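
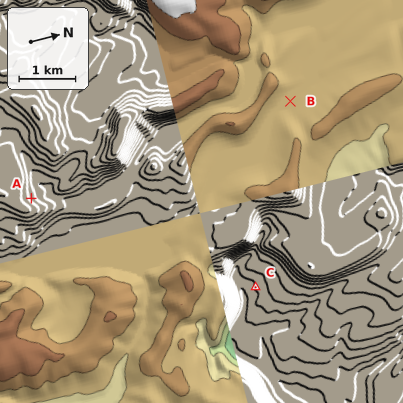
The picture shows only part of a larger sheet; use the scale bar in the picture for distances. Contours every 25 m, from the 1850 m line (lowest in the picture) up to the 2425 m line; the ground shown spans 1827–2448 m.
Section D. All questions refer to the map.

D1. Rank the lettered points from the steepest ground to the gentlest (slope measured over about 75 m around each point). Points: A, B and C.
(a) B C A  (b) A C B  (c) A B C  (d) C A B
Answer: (b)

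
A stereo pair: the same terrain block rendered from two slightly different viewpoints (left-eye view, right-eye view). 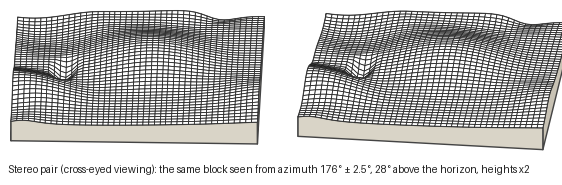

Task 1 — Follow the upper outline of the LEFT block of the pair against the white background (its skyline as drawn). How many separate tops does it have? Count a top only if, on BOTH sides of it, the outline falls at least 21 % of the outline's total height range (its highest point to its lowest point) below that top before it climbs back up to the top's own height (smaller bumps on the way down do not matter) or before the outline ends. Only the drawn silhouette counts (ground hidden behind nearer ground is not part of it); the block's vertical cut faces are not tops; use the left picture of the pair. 0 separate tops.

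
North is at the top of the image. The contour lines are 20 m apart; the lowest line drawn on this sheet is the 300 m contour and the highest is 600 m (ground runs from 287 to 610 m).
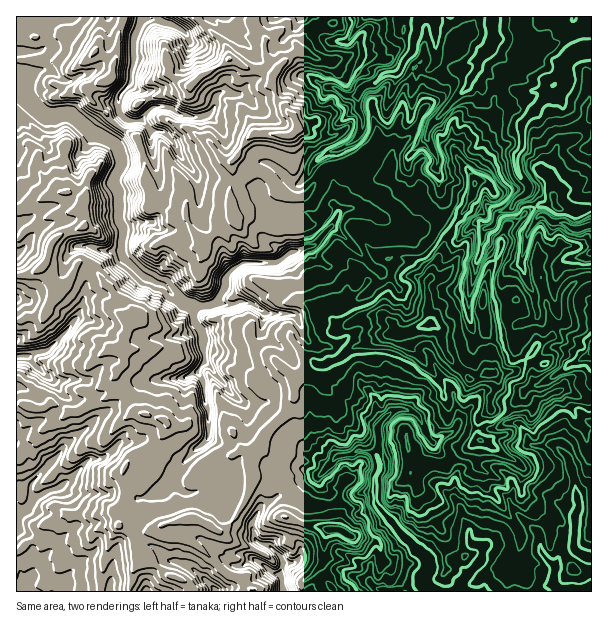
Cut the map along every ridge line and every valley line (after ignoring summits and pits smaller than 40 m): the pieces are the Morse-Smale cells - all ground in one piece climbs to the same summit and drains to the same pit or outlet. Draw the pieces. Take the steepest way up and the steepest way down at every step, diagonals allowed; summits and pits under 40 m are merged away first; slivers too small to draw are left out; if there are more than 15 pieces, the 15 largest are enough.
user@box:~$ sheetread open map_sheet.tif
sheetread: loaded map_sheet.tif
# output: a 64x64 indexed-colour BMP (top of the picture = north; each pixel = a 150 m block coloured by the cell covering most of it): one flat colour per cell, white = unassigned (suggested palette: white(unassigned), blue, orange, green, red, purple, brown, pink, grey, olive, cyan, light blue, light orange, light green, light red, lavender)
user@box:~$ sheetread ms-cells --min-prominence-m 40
<image width="64" height="64" href="data:image/bmp;base64,Qk12CAAAAAAAAHYAAAAoAAAAQAAAAEAAAAABAAQAAAAAAAAIAAATCwAAEwsAABAAAAAAAAAA////ALR3HwAOf/8ALKAsACgn1gC9Z5QAS1aMAMJ34wB/f38AIr28AM++FwDox64AeLv/AIrfmACWmP8A1bDFAKqqqqqqqqAAAAAAAAAAAAAADu7uERERERERERERERERqqqqqqqqoAAAAAAAAAAAAADu7uERERERERERERERERGqqqqqqqqgAAAAAAAAAAAAAO7u4REREREREREREREREaqqqqqqqqAAAAAAAAAAAAAA7u7uERERERERERERERERqqqqqqqqoAAAAAAAAAAAAADu7u7uERERERERERERERGqqqqqqqqgAAAAAAAAAAAAAO7u7u7hEREREREREREREaqqqqqqqqAAAAAAAAAAAAAA7u7u7uERERERERERERERqqqqqqqjMzMwAAMzAAAAAO7u7u7uERERERERERERERGqqqqqqqMzMzMzMzMAAADu7u7u7uEREREREREREREREaqqqqqqozMzMzMzMzAAAA7u7u7uERERERERERERERERqqqqqqqqMzMzMzMzMwAADu7u7u4RERERERERERERERGqqqu7u7t3dzMzMzMzAAAe7hEREREREREREREREREREbuqq7u7u3d3czMzMzMAAREeERERERERERERERERERERu7qru7u7d3d3MzMzMwARERERERERERERERERERERERG7u7u7u7t3d3dzMzMzABEREREREREREREREREREREREbu7u7u7u7t3d3czMzMxERERERERERERERERERERERERu7u7u7u7u7t3d3MzMzERERERERERERERERERERERERELu7u7u7u7u3d3czMzMxEREREREREREREREREREREREQC7u7u7u7u7t3dzMzMzMRERERERERERERERERERERERAAC7u7u7u7d3d3MzMzMzEREREREREREREREREREREREAAA3du7u3d3d3czMzMzMRERERERERERERER//8REREQAADd3du7d3d3dzMzMzMzERERERERERERERH///ERERAAAN3d3dd3d3d3MzMzMzMRERERERERESIhEf//////8AAN3d3dd3d3d3czMzMzMxERERERERERIiIR///////wAN3d3d13d3d3czMzMzMzMRERERERERIiIimZ//////AN3d3d3dd3d3d3MzMzMzMzMxERERERIiIiKZmf////8A3d3d3d13d3d3czMzMzMzMzMREREREiIiIpmZn////wAA3d3d3Xd3d3dzMzMzMzMzMzMREREiIiIiKZmZ////AAAN3d3dd3d3d3MzMzMzMzMzMzMxEiIiIiKZmZmf//8AAADd3d13d3d3MzMzMzMzMzMzMzMiIiIiIpmZmZn//wAAAA3d3dd3d3czMzMzMzMzMzMzMiIiIiIimZmZmZ//AAAADd3d13d3dzMzMzMzMzMzMzMyIiIiIiKZmZmZn/8AAAAA3d13d3dmZjMzMzMzMzMzMzIiIiIiIpmZmZmf/wAAgADd13d3dmZmYzMzMzMzMzMzMyIiIiIimZmZmZ//AACIAN13d3ZmZmZjMzMzMzMzMzMzMiIiIiKZmZmZmf8ACIgA13d3ZmZmZmYzMzMzMzMzMzMzMyIiIpmZmZmZmQAIiIB3d3ZmZmZmZmMzMzMzMzMzMzMzMiIiKZmZmZmZAACIiId3ZmZmZmZmZmZmMzMzMzMzMzMyIiIimZmZmZkAAIiIiIhmZmZmZmZmZmZmYzMzMzMzMzMiIiKZmZmZmQAACIiIiGZmZmZEZmZmZmZmMzMzMzMzMyIiIpmZmZmZAAAACIiIZmZmZERGZmZmZmZjMzMzMzMzIiIiKZmZmZkAAAAAiIiIhmZkRERmZmZmZmMzMzMzMzIiIiIimZmZmYAAAAiIiIiIZERERGZmZmZmZjMzMzMzIiIiIiIpmZIpiIAACIiIiIBEREREZmZmZmZjMzMzMyIiIiIiIiIiIiKIiIiIiIiIgERERERmZmZVVmMzMzMyIiIiIiIiIiIiIoiIiIiIiIgARERERGZmZVVWYzMzMyIiIiIiIiIiIiIiiIiIiIiIiABEREREZmZVVVVmMzMyIiIiIiIiIiIiIiKIiIiIiIiIBERERERVVVVVVVYzMzMiIiIiIiIiIiIiIoiIiIiIiIgEREREREVVVVVVVSIzMyIiIiIiIiIiIiIiiIiIiIiIiARERERERVVVVVVVUiMyIiIiIiIiIiIiIiKIiIiIiMiABEREREREVVVVVVVVIiIiIiIiIiIiIiIiIoiIiIjMzAAEREREREREREVVVVUiIiIiIiIiIiIiIiIiiIiIjMwAAERERERERERERVVVVSIiIiIiIiIiIiIiIiKIjMzMzAAABERERERERERVVVVVIiIiIiIiIiIiIiIiIojMzMzAAAAERERERERERVVVVVUiIiIiIiIiIiIiIiIijMzMzAAAAERERERERERFVVVVVSIiIiIiIiIiIiIiIiLMzMzMwAAEREREREREREVVVVVVUiIiIiIiIiIiIiIiIszMzMzMwAREREREREREVVVVVVVVUiIiIiIiIiIiIiIizMzMzMzABERERERERVVVVVVVVVVSIiIiIiIiIiIiIiLMzMzMzMAERERERERVVQBVVVVVVVIiIiIiIiIiIiIiIgAMzMzMwARERERERVVVAAVVVVVVVSIiIiIiIiIiIiIiAADMzMzABERERERFVVUAAFVVVVVVIiIiIiIiIiIiIiIADMzMzMwARERERVVVUAAABVVVVVUiIiIiIiIiIiIiIgAMzMzMzABERERVVVUAAAAABVVVVSIiIiIiIiIiIiIi"/>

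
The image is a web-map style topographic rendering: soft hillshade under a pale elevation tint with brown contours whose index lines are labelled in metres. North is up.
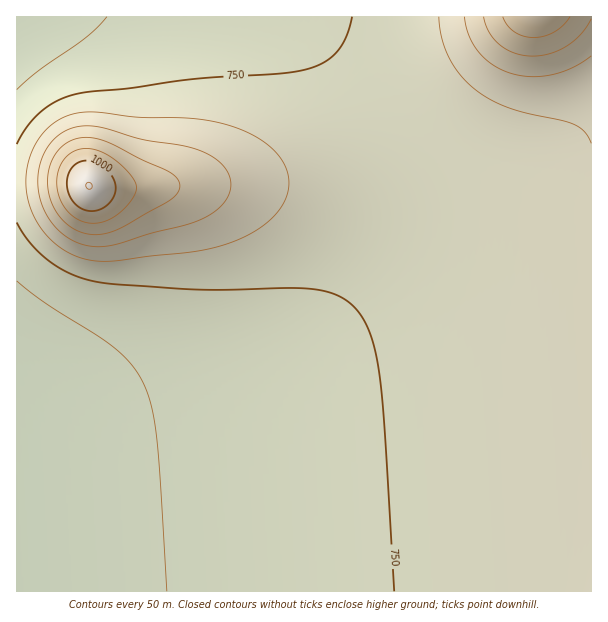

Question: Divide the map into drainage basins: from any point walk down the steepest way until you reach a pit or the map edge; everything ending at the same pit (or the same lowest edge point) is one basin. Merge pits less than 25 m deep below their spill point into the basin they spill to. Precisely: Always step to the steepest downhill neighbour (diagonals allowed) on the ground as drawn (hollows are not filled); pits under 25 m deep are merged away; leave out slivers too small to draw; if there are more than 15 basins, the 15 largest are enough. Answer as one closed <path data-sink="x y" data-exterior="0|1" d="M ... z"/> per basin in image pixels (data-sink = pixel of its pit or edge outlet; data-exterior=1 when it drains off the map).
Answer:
<path data-sink="17 591" data-exterior="1" d="M591 16l-55 1 8 64 0 33-3 12-6 11-11 11-20 10-18 6-30 6-42 5-175 9-134 4-15-1-12-5-62 1 1 409 575-1z"/><path data-sink="17 17" data-exterior="1" d="M536 16l-519 0-1 166 62 0 12 5 30 1 275-12 61-6 30-6 18-6 20-10 11-11 6-11 3-12 0-33z"/>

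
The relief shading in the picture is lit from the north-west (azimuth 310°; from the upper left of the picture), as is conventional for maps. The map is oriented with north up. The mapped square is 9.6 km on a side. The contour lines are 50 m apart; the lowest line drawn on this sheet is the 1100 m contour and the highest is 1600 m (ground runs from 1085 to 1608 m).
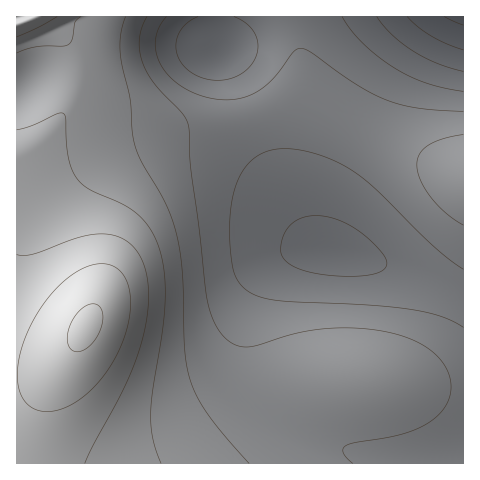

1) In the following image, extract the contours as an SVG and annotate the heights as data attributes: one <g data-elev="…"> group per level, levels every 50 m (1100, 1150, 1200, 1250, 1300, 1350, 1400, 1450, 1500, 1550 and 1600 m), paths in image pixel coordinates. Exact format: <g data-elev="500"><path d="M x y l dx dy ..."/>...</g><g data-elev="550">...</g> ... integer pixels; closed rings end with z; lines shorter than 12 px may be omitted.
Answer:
<g data-elev="1100"><path d="M463 25l-19-8"/></g><g data-elev="1150"><path d="M463 50l-17-7-15-7-13-9-11-10"/></g><g data-elev="1200"><path d="M463 71l-26-8-24-12-21-16-15-18"/></g><g data-elev="1250"><path d="M333 276l-32-6-10-5-8-7-2-7 1-12 5-10 7-7 10-5 11-1 13 1 13 4 14 7 13 10 13 13 5 9 1 5-2 4-9 4-19 3z"/><path d="M463 91l-37-8-31-15-17-12-15-13-12-12-9-14"/><path d="M234 17l11 6 9 9 4 10-1 11-5 10-9 10-12 5-14 2-13-2-12-5-10-9-5-10-1-12 4-10 8-10 10-5"/></g><g data-elev="1300"><path d="M463 327l-21-10-28-7-44-5-91-4-17-4-13-5-8-7-5-8-3-8-2-14-1-40 2-17 5-15 5-11 7-10 9-7 11-4 11-2 14 0 32 8 21 10 18 13 67 65 31 24"/><path d="M463 111l-45-3-32-8-26-14-48-33-11-5-4 1-4 3-23 30-18 12-10 4-13 2-13-1-14-3-14-6-13-8-9-10-7-11-3-12 0-11 3-11 7-10"/></g><g data-elev="1350"><path d="M353 463l-10-10 0-4 3-3 9-3 34-6 20-5 17-8 13-10 8-10 3-11 1-11-4-12-10-14-15-12-19-8-25-6-30-2-30 1-24 5-36 11-12 2-12-3-12-9-9-17-7-23-15-128-3-42-6-12-29-31-10-18-3-12-1-12 3-12 5-11"/><path d="M463 134l-21 5-14 6-9 9-2 11 3 15 11 17 15 16 17 12"/></g><g data-elev="1400"><path d="M249 463l-26-29-16-21-11-18-7-18-5-30-2-78-5-33-10-29-26-47-8-22-3-39-8-33-2-16 1-17 5-16"/></g><g data-elev="1450"><path d="M161 463l-8-22-2-22 1-23 10-63 3-33-1-33-8-26-9-16-13-13-14-9-31-14-12-10-5-10-4-11-2-40-3-5-6 1-24 11-16 5"/><path d="M17 53l19-6 26-1 6-1 4-6 3-17 6-5"/></g><g data-elev="1500"><path d="M85 463l40-77 15-39 6-24 2-21 0-19-4-17-6-13-8-10-11-6-13-3-11 0-14 3-49 17-8 2-7-1"/><path d="M17 37l22-10 18-10"/></g><g data-elev="1550"><path d="M40 411l9 1 11-2 21-11 20-19 16-25 10-28 4-27-2-12-3-9-6-8-7-5-9-2-10 1-11 3-12 7-11 10-11 12-18 28-11 30-2 14 0 13 2 10 5 9 7 7z"/></g><g data-elev="1600"><path d="M75 351l6 0 7-4 6-6 5-8 3-10 1-8-2-7-4-3-6-1-7 3-7 6-6 9-3 10-1 9 3 7z"/></g>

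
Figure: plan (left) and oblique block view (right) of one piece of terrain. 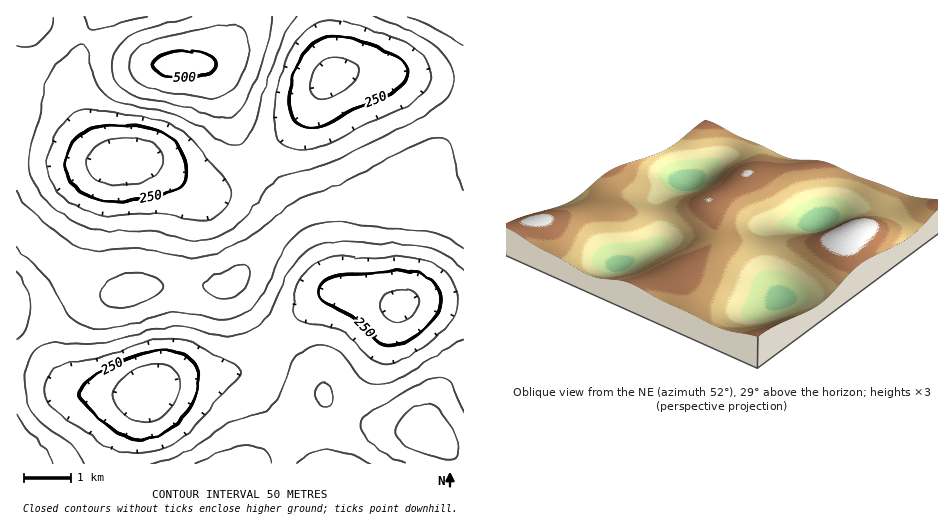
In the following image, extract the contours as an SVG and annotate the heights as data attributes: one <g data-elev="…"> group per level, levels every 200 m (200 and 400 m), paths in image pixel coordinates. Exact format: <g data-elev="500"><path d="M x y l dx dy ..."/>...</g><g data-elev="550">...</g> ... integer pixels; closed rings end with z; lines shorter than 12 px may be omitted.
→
<g data-elev="200"><path d="M137 422l-12-6-10-11-2-10 3-10 11-11 17-8 15-2 12 4 5 6 3 9-1 10-5 12-7 8-9 7-10 2z"/><path d="M393 321l-7-4-5-6-1-7 2-6 6-5 9-3 9-1 7 3 4 3 2 5-1 6-2 5-11 9-6 2z"/><path d="M112 186l-15-5-5-5-4-5-1-6 1-7 3-7 6-5 15-7 19-1 17 3 11 9 4 7 0 7-2 5-6 6-8 5-11 4-12 2z"/><path d="M319 98l-7-4-2-10 3-11 7-10 9-4 10-1 10 3 8 6 2 3 0 5-8 9-18 12-8 3z"/></g><g data-elev="400"><path d="M53 463l-6-11-21-22-9-15"/><path d="M271 463l-2-8-4-5-7-3-10-2-19 3-34 15"/><path d="M463 412l-12-29-5-4-7-2-8 2-12 5-55 33-3 4 0 5 2 7 5 7 15 13 22 10"/><path d="M322 406l7 1 4-7-3-11-3-5-4-2-4 2-3 8 1 8z"/><path d="M17 248l16 15 13 14 7 10 11 21 6 9 15 9 18 3 17-2 37-11 15-3 15 0 35 6 10-1 10-3 10-7 9-11 20-43 10-14 14-12 16-6 20-1 39 7 47 4 19 5 17 11"/><path d="M463 189l-5-14-8-31-3-4-5-2-11 1-31 13-57 31-46 18-37 29-26 15-24 10-18 3-13-1-35-8-45 2-17-3-15-8-29-23-13-13-8-13"/><path d="M17 45l11 2 12-6 10-12 3-12"/><path d="M192 17l-47 12-19 10-7 7-5 9-2 11 1 10 8 12 13 7 47 11 32 10 10 2 7-1 7-4 6-7 6-11 16-45 5-19 1-14"/><path d="M408 17l26 11 29 17"/></g>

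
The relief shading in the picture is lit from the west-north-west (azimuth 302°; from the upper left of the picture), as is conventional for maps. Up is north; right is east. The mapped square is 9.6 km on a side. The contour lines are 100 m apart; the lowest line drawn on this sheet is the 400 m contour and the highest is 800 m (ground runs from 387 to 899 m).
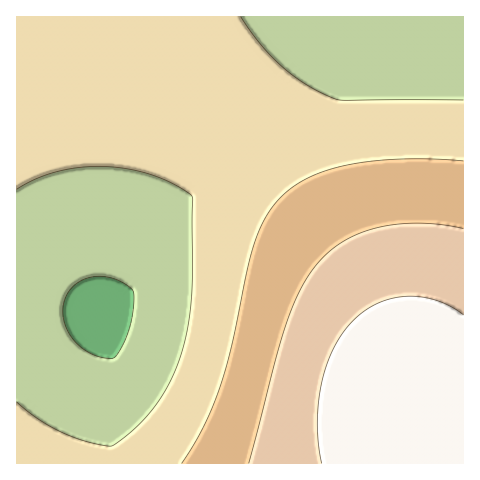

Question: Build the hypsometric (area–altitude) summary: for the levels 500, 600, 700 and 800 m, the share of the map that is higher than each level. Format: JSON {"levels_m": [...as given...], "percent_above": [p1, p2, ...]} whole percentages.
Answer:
{"levels_m": [500, 600, 700, 800], "percent_above": [71, 34, 21, 11]}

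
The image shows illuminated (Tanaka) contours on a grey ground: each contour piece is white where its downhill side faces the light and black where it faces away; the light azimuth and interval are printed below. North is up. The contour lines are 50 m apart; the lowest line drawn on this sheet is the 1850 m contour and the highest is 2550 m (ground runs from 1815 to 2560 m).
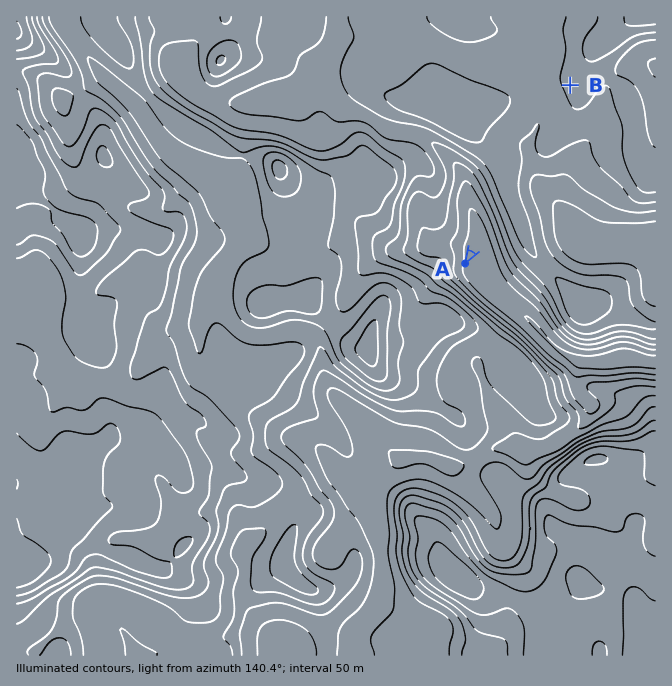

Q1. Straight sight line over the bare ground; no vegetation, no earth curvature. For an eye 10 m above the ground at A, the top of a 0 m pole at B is out of sight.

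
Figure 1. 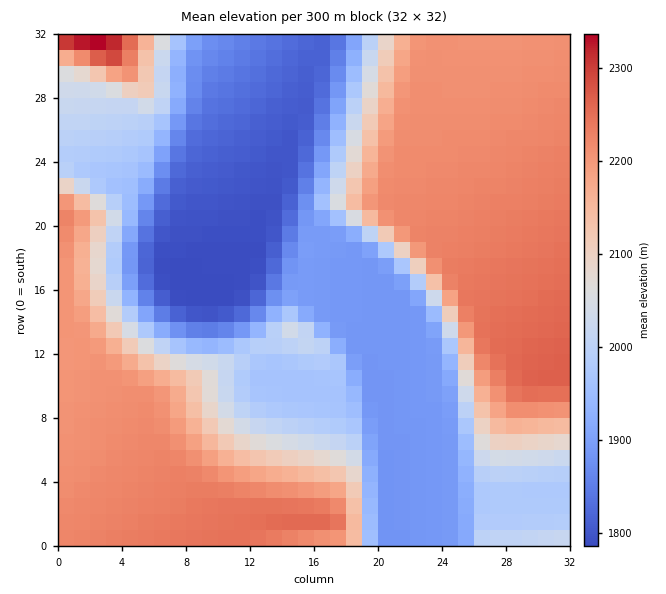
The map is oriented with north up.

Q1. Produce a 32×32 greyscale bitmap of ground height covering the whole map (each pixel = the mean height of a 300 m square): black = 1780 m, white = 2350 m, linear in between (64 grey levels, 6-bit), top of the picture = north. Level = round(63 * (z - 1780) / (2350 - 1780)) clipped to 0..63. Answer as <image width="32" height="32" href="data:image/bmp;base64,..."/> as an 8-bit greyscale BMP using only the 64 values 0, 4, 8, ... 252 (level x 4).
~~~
<image width="32" height="32" href="data:image/bmp;base64,Qk02CAAAAAAAADYEAAAoAAAAIAAAACAAAAABAAgAAAAAAAAEAAATCwAAEwsAAAABAAAAAAAAAAAAAAEBAQACAgIAAwMDAAQEBAAFBQUABgYGAAcHBwAICAgACQkJAAoKCgALCwsADAwMAA0NDQAODg4ADw8PABAQEAAREREAEhISABMTEwAUFBQAFRUVABYWFgAXFxcAGBgYABkZGQAaGhoAGxsbABwcHAAdHR0AHh4eAB8fHwAgICAAISEhACIiIgAjIyMAJCQkACUlJQAmJiYAJycnACgoKAApKSkAKioqACsrKwAsLCwALS0tAC4uLgAvLy8AMDAwADExMQAyMjIAMzMzADQ0NAA1NTUANjY2ADc3NwA4ODgAOTk5ADo6OgA7OzsAPDw8AD09PQA+Pj4APz8/AEBAQABBQUEAQkJCAENDQwBEREQARUVFAEZGRgBHR0cASEhIAElJSQBKSkoAS0tLAExMTABNTU0ATk5OAE9PTwBQUFAAUVFRAFJSUgBTU1MAVFRUAFVVVQBWVlYAV1dXAFhYWABZWVkAWlpaAFtbWwBcXFwAXV1dAF5eXgBfX18AYGBgAGFhYQBiYmIAY2NjAGRkZABlZWUAZmZmAGdnZwBoaGgAaWlpAGpqagBra2sAbGxsAG1tbQBubm4Ab29vAHBwcABxcXEAcnJyAHNzcwB0dHQAdXV1AHZ2dgB3d3cAeHh4AHl5eQB6enoAe3t7AHx8fAB9fX0Afn5+AH9/fwCAgIAAgYGBAIKCggCDg4MAhISEAIWFhQCGhoYAh4eHAIiIiACJiYkAioqKAIuLiwCMjIwAjY2NAI6OjgCPj48AkJCQAJGRkQCSkpIAk5OTAJSUlACVlZUAlpaWAJeXlwCYmJgAmZmZAJqamgCbm5sAnJycAJ2dnQCenp4An5+fAKCgoAChoaEAoqKiAKOjowCkpKQApaWlAKampgCnp6cAqKioAKmpqQCqqqoAq6urAKysrACtra0Arq6uAK+vrwCwsLAAsbGxALKysgCzs7MAtLS0ALW1tQC2trYAt7e3ALi4uAC5ubkAurq6ALu7uwC8vLwAvb29AL6+vgC/v78AwMDAAMHBwQDCwsIAw8PDAMTExADFxcUAxsbGAMfHxwDIyMgAycnJAMrKygDLy8sAzMzMAM3NzQDOzs4Az8/PANDQ0ADR0dEA0tLSANPT0wDU1NQA1dXVANbW1gDX19cA2NjYANnZ2QDa2toA29vbANzc3ADd3d0A3t7eAN/f3wDg4OAA4eHhAOLi4gDj4+MA5OTkAOXl5QDm5uYA5+fnAOjo6ADp6ekA6urqAOvr6wDs7OwA7e3tAO7u7gDv7+8A8PDwAPHx8QDy8vIA8/PzAPT09AD19fUA9vb2APf39wD4+PgA+fn5APr6+gD7+/sA/Pz8AP39/QD+/v4A////AMTEyMjIyMzMzNDQ0MzIxMDAvKBMLCwwMDA8ZGRkZGhoxMTEyMjIyMzMzMzQ0NDU1NTMpEwsLDAwMDxYWFhcXFzAxMTEyMjIyMzMzMzMzMzMyMScSCwsMDAwPFhYWFhYWMDAxMTEyMjIyMjIxMTAwLy4sJRELCwwMDBAWFhYWFhYwMDAxMTEyMjIwLy0sKyopKCYhEAsLDAwMEBgYGBgXFzAwMDAxMTExMC0qKCYlJCIhIB0PCwwMDAwRGx0dHBwbLzAwMDAxMTAtKSUiIB8dHBsaGA4LDAwMDBMfIyMjIiEvMDAwMDAwLiolIR0aGRgYFxYVDQsMDAwMFSMpKiopKS8vMDAwMC8sKCIdGRcWFRUVFRMMCwwMDA0YJywwMC8vLy8vMDAwLysmIBsXFRQUFBQUEgsLDAwMDRwqLzM0NDQvLy8vLy0rKSUgGhYUFBQUFBUQCwwMDAwPIC4yNTY2Ni8vLy4rJyMfHRwbGBUVFRYWFQ0MDAwMDBEkMTQ1NTY2Ly8uKyUfGRQSERMVFxgZGhkQDAwMDAwMFSkzNDU1NTYvLyslHhYPCwgICQwRGBwaEQwMDAwMDA4cLjQ0NDU1NS8tKCAXDggEAgIDBQkQFQ8MDAwMDAwMEiQyNDQ0NDU1LywlGxEIAwEBAQEBBAsNDAwMDAwMDA4cLTMzMzQ0NDUvKyIYDQUBAQEBAQECBwwMDAwMDAwNFycxMzMzMzQ0NC8qIRYMBAEBAQEBAQEFCwwMDAwMDRUkMDIyMzMzMzQ0LysiFwwEAQEBAQEBAQMKDQwMDA4WIy4yMjIyMzMzMzQwLCQZDgYCAQEBAQEBAgcMDA0QGSUuMTEyMjIyMjMzMzEuJx0SCQMCAgICAQECBQwOFB4pLzExMTEyMjIyMjMzLygfFxMMBQMCAgICAgEEChQeKC8xMTExMTExMjIyMjMiGxYUEw8HAwMDAgICAgMIERwmLTAxMTExMTExMjIyMhgWFRUUEgoFAwMDAwICAgYOGSMsMDAwMTExMTExMTIyFxcWFhUVDgcEBAMDAwICBQwWISovMDAwMDExMTExMTIYGBgXFxYRCQUFBAQDAwIEChMeJy4wMDAwMDAxMTExMRkZGRgYFxUMBwUFBAQDAwMIEBslLTAwMDAwMDAwMTExGxsaGhodGQ8JBgYFBAQDAwYOGCMrLzAwMDAwMDAwMTEcHBweJCUbEQoHBgYFBAQDBQwVICkvMDAwMDAwMDAwMB8hJi0vJhoQCggHBwYFBAMEChMdJy4wMDAwMDAwMDAwKzA2ODInGxELCQgHBgYFBAQIEBslLC8wLy8vLy8wMDA6PD47NCoeFA0KCQgHBgUEBAcOGCIrLy8vLy8vLy8vMA="/>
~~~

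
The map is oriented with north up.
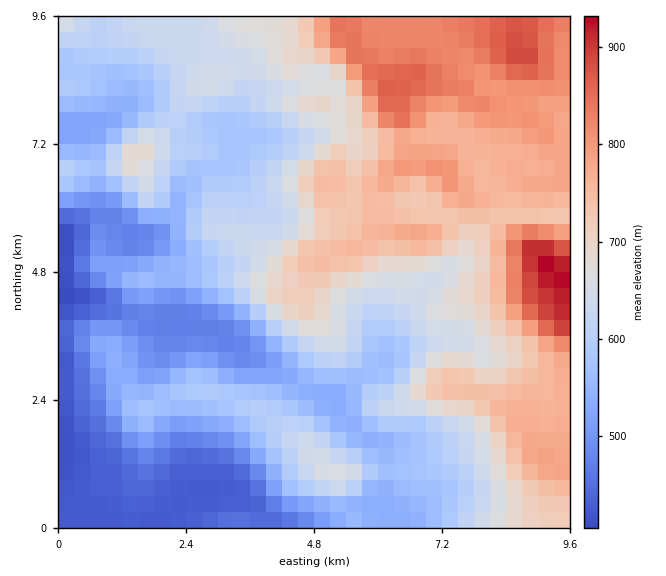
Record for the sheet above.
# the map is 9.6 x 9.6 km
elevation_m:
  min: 400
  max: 940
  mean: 640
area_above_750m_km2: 20.4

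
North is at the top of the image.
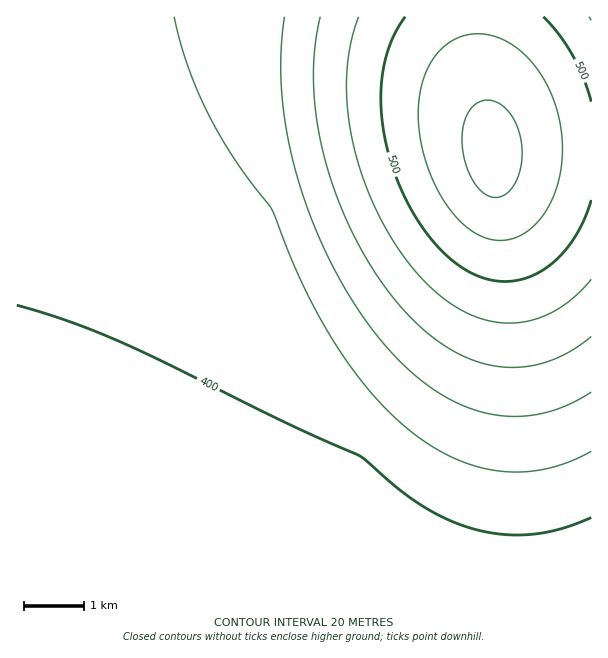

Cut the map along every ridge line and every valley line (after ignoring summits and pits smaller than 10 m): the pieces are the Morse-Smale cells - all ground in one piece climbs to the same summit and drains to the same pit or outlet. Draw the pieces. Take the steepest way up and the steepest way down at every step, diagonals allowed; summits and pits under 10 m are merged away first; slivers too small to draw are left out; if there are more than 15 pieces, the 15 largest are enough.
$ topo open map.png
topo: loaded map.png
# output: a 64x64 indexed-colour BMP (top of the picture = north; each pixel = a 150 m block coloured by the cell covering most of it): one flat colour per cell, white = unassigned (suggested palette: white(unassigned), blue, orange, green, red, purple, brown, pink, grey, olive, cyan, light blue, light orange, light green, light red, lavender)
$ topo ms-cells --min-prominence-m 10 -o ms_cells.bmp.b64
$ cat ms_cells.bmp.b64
<image width="64" height="64" href="data:image/bmp;base64,Qk12CAAAAAAAAHYAAAAoAAAAQAAAAEAAAAABAAQAAAAAAAAIAAATCwAAEwsAABAAAAAAAAAA////ALR3HwAOf/8ALKAsACgn1gC9Z5QAS1aMAMJ34wB/f38AIr28AM++FwDox64AeLv/AIrfmACWmP8A1bDFABERERERERERERERERERERERERERERERERERERERERERERERERERERERERERERERERERERERERERERERERERERERERERERERERERERERERERERERERERERERERERERERERERERERERERERERERERERERERERERERERERERERERERERERERERERERERERERERERERERERERERERERERERERERERERERERERERERERERERERERERERERERERERERERERERERERERERERERERERERERERERERERERERERERERERERERERERERERERERERERERERERERERERERERERERERERERERERERERERERERERERERERERERERERERERERERERERERERERERERERERERERERERERERERERERERERERERERERERERERERERERERERERERERERERERERERERERERERERERERERERERERERERERERERERERERERERERERERERERERERERERERERERERERERERERERERERERERERERERERERERERERERERERERERERERERERERERERERERERERERERERERERERERERERERERERERERERERERERERERERERERERERERERERERERERERERERERERERERERERERERERERERERERERERERERERERERERERERERERERERERERERERERERERERERERERERERERERERERERERERERERERERERERERERERERERERERERERERERERERERERERERERERERERERERERERERERERERERERERERERERERERERERERERERERERERERERERERERERERERERERERERERERERERERERERERERERERERERERERERERERERERERERERERERERERERERERERERERERERERERERERERERERERERERERERERERERERERERERERERERERERERERERERERERERERERERERERERERERERERERERERERERERERERERERERERERERERERERERERERERERERERERERERERERERERERERERERERERERERERERERERERERERERERERERERERERERERERERERERERERERERERERERERERERERERERERERERERERERERERERERERERERERERERERERERERERERERERERERERERERERERERERERERERERERERERERERERERERERERERERERERERERERERERERERERERERERERERERERERERERERERERERERERERERERERERERERERERERERERERERERERERERERERERERERERERERERERERERERERERERERERERERERERERERERERERERERERERERERERERERERERERERERERERERERERERERERERERERERERERERERERERERERERERERERERERERERERERERERERERERERERERERERERERERERERERERERERERERERERERERERERERERERERERERERERERERERERERERERERERERERERERERERERERERERERERERERERERERERERERERERERERERERERERERERERERERERERERERERERERERERERERERERERERERERERERERERERERERERERERERERERERERERERERERERERERERERERERERERERERERERERERERERERERERERERERERERERERERERERERERERERERERERERERERERERERERERERERERERERERERERERERERERERERERERERERERERERERERERERERERERERERERERERERERERERERERERERERERERERERERERERERERERERERERERERERERERERERERERERERERERERERERERERERERERERERERERERERERERERERERERERERERERERERERERERERERERERERERERERERERERERERERERERERERERERERERERERERERERERERERERERERERERERERERERERERERERERERERERERERERERERERESIiIiIiIRERERERERERERERERERERERERERERERERERIiIiIiIhEREREREREREREREREREREREREREREREREREiIiIiIiEREREREREREREREREREREREREREREREREREiIiIiIiIRERERERERERERERERERERERERERERERERESIiIiIiIhERERERERERERERERERERERERERERERERERIiIiIiIiEREREREREREREREREREREREREREREREREREiIiIiIiIRERERERERERERERERERERERERERERERERESIiIiIiIhERERERERERERERERERERERERERERERERERIiIiIiIiERERERERERERERERERERERERERERERERERIiIiIiIiIREREREREREREREREREREREREREREREREREiIiIiIiIhERERERERERERERERERERERERERERERERESIiIiIiIiERERERERERERERERERERERERERERERERERIiIiIiIiIREREREREREREREREREREREREREREREREREiIiIiIiIhERERERERERERERERERERERERERERERERESIiIiIiIi"/>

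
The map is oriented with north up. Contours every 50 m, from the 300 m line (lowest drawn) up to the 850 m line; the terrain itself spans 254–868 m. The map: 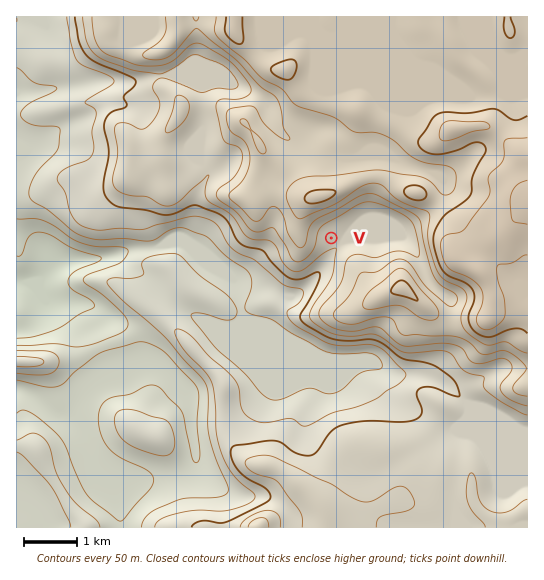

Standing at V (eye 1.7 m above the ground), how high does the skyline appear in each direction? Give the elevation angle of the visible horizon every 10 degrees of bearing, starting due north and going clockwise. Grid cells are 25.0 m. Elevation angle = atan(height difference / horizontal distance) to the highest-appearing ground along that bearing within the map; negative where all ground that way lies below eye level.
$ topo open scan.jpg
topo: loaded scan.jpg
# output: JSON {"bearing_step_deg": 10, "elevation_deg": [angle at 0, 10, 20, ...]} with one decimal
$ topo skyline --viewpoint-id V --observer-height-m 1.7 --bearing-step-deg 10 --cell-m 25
{"bearing_step_deg": 10, "elevation_deg": [13.7, 11.9, 9.4, 6.9, 5.8, 5.8, 6.7, 5.0, 5.1, 6.4, 6.7, 4.6, 6.7, 7.1, 6.7, 6.1, 5.0, 4.2, 3.2, 1.2, -0.1, -0.8, -0.2, 2.9, 6.0, 8.3, 9.8, 10.5, 10.9, 11.0, 11.4, 12.1, 13.1, 14.1, 14.6, 14.5]}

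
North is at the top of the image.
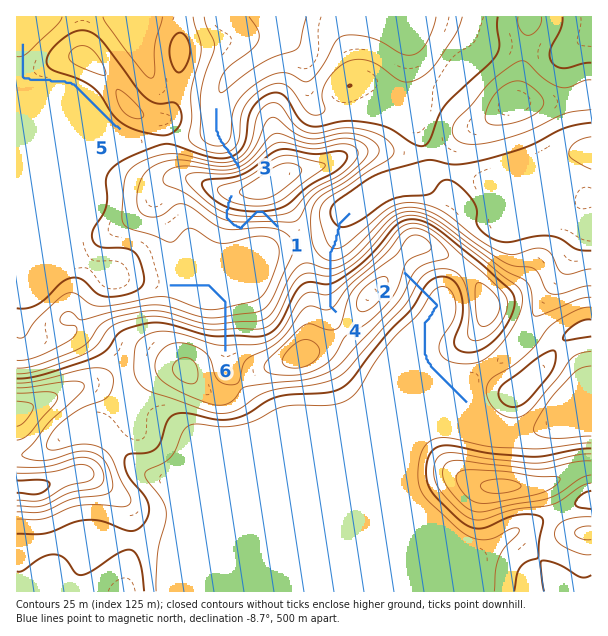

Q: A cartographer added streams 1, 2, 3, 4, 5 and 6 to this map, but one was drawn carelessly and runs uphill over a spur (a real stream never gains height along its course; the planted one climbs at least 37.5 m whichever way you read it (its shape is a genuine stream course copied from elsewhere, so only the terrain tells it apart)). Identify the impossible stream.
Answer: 1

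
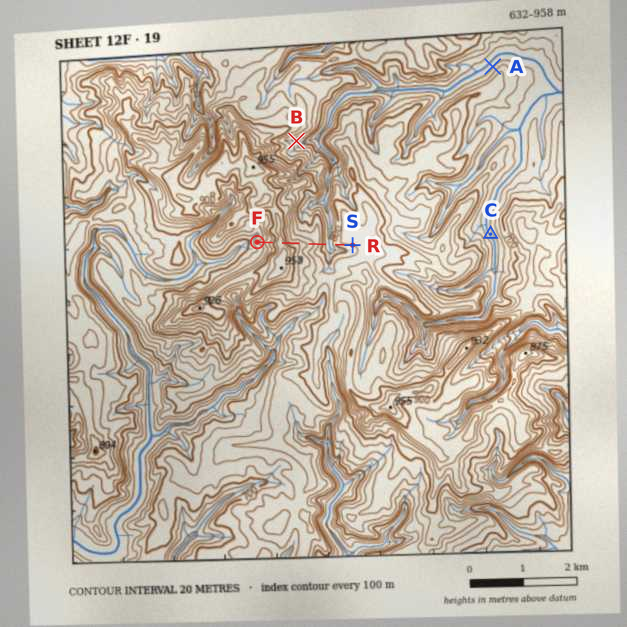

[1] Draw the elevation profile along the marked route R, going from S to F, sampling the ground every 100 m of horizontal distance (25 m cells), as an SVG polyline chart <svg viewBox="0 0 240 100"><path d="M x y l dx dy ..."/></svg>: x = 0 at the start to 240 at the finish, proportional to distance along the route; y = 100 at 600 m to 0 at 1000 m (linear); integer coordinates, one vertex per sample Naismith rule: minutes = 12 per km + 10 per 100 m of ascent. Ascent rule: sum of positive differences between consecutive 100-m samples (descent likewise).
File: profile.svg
<svg viewBox="0 0 240 100"><path d="M0 45l13 1 13 0 13 3 13 8 14 0 13-9 13-6 13-4 13-4 13-2 13-2 13 0 13-8 13-5 14 7 13 6 13 5 13 5 4 1"/></svg>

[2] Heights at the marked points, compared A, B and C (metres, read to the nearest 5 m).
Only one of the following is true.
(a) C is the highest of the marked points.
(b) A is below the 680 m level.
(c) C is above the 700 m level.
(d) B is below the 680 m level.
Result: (b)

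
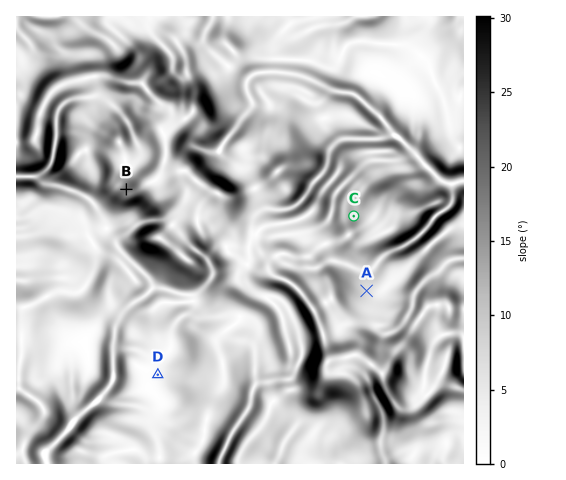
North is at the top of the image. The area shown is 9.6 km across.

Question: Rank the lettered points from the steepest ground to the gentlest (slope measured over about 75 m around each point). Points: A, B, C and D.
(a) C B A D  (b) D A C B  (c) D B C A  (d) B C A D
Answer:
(d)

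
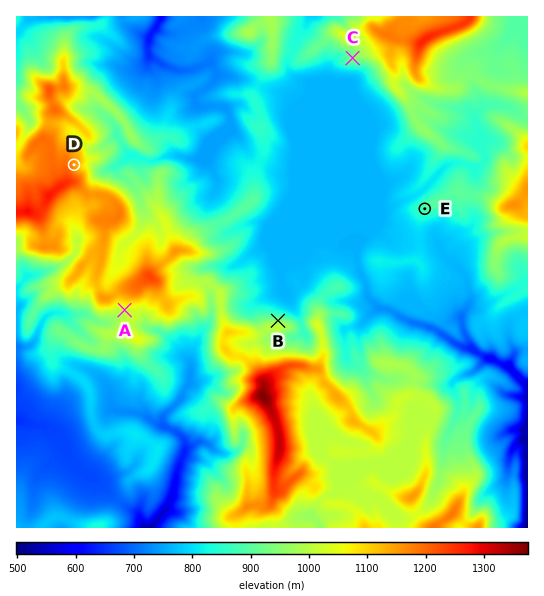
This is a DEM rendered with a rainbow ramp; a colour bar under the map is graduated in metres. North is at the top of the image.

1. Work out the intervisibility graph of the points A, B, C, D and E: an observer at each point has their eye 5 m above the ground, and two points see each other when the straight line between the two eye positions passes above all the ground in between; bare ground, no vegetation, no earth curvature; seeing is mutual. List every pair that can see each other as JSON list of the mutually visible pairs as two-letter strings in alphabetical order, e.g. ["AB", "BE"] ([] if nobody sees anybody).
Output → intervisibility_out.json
["BC", "BE", "CD", "CE", "DE"]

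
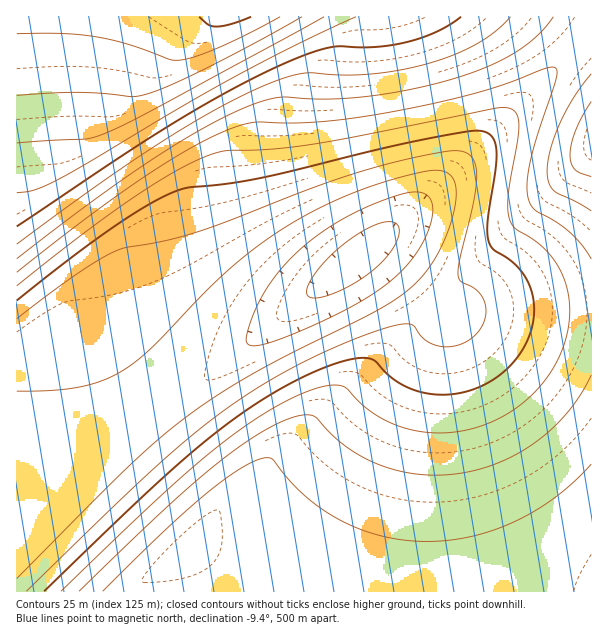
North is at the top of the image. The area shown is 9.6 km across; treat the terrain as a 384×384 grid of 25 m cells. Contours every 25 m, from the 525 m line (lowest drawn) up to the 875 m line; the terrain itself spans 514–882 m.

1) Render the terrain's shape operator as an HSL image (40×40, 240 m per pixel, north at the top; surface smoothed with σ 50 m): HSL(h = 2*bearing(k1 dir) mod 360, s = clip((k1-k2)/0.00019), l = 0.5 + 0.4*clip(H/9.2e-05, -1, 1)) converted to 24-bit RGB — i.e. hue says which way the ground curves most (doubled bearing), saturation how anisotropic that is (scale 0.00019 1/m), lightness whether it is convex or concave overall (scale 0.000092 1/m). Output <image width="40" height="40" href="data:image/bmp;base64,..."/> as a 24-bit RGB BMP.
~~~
<image width="40" height="40" href="data:image/bmp;base64,Qk32EgAAAAAAADYAAAAoAAAAKAAAACgAAAABABgAAAAAAMASAAATCwAAEwsAAAAAAAAAAAAADFUrKnNJX4Ftpn+V2Y+59a7X/8zp/8zp5ZnEgYGBf4KAf4KBf4OBf4OCfoSCfoSDfoWEfoaGfoaGfYaHfYWIfYWIfYSJfYOKfIKKfIGKfICLfH6LfH2LfXyLfnyLgHyLgXyLgn2Kg32KhH2JhX2JhX2Ihn6Ihn6HADMWC1IpJ3FGWoFqoX+S1o2386zV/s3p/8zp7qTOgYGCf4OBf4OBfoSCfoWDfoWEfoaFfYeGfYiIfYeJfYeJfIaKfIWLfISLfIOMfIKMe4CNe36Ne3yNfHuNfnuNgHuNgXyNg3yMhHyMhXyLhn2Lh32Kh32JiH2IADMWADMWCU8nJHBEVYBnm3+P0oy08anT/s3p/8zp9bHYhIKEfoSBfoWCfoaDfoaEfYeFfYiHfYmJfImKfImLfIiMe4eMe4aNe4SOe4KOeoCOen6PenyPe3qPfXqPf3qPgXuPg3uOhXuOh3yNiHyNiXyMiXyLin2KLnZNADMWADMWCE0lIW5BUIBkloCMz4ux8KfR/czo/8zp+b/ghoSGfoaCfoeDfYiEfYmGfIqHfIuJfIyLe4uMe4qNeomOeoePeoWPeYOQeYCQeX6QeXuRenmRfHmRf3mRgXqQhHqQhnqQiHuPiXuOi3uOi3yNjHyMf4B/O3tWADMWADMWB0ojHmw/S4BhkIGIy4qu7qbO/crn/8zp/MvnioWIfYiDfYmEfIqFfIuHe4yJe42Meo2OeoyPeYqPeYiQeIaReIOReICReH2Sd3qSeHeSe3iSfniSgXiShHmSh3mRiXmRi3qQjXqQjnuPjnuNgIB/f4B/SH5eADMWADMWBkghG2o8R4BeioKFx4qs66TM/Mnm/8zp/s3pj4iMfIqDe4uFe4yHeo2Jeo6MeY+PeI+QeI2Rd4qRd4eSdoSSdoCSdn2TdnmTdnaTenaTfnaTgXeThXeTiHiTi3iSjXmSj3mRkHqQj3uNgIB/gIB/f4B/VIBmADMWADMWBEUgGGk6QoBbhoWBw4qp6aPK+8fk/8zp/8zplYqRe42Eeo6GeY+IeJCLeJGOd5GRdo+SdYySdYiTdIWTdICTdHyTdHiTdHSTeHSUfHSUgXWUhXWUiXaUjHeUj3eTkniTknmRkXqOgIB/gIB/gIB/gIF/XoJsADMVADMVA0MeFmc3PYBYfIZ9voql5qLI+sbj/8zp/8zpnYyWeY+FeJCHd5GKdpGNdZKQdJGSc46Tc4qTcoWTcoCTcXyTcXeTcXKTdnKTe3KUgHOUhXOUinSUjnWUkXaUlHeTk3iQkniNgIB/gIB/gIF/gIF/gIF/Z4NxADMVADMVA0EcE2Y1OYFUdol5uYui46LF+MXh/s3o/8zpp4+dd5GFdpKHdJKKc5KOcpKRcZCScIuScIaSb4CSb3uSb3WSb3CSc2+SeXCSf3CThXGTinKUj3OUk3SUlHWSlHaPk3eMgIB/gIB/gIF+gIF+gIJ+gIJ+boN0ADMVADMVAj8bEWUyNIFQb4t0tIye4KHC98Pf/s3o/8zpsZKkdJKEcpKHcZKKcJKOb5KSboyRbYaQbYCQbHqPbHSPbG6PcW2Pd22Qfm6RhG+SinCTkHGTlHKTlHOQlHWNlHaKgIB+gIB+gIF+gIF+gIJ+gIJ+gIN+c4R1Aj8aADMVAT4ZD2QvMIFMaI5vro2Z3aC+9cDc/c7o/8zpvZSscZKDb5KFbZGJbJCMbI2Oa4aNaoCManmLanOLam2LbmuLdWuMfGyNg2yPim2QkG6Sk3CQlHGMlHOJlHSHgIB+gIF+gIF+gIF+gIJ+gYN9gYR9gYV9d4Z2BUwhADMUADwXDGIsK4FIYZBpqI2T2Z66873Z/M/n/8zoyJezbZGAa4+Dao2GaYuJaIaJaH+HaHiGaHGFaGuFa2iFcmmGeWqIgWuKiGyMj22NkW6Kkm+IlHGFlHODgIB9gIF9gIF9gIJ9gYJ9gYN9gYR9goV8god8fIh3ClooADMUADkVCmEpJ4FDWpFjo4yM1Jy08LjU/M/n/8zo05i5aox8aIp+Z4eBZoSEZX2CZXaAZXB/Zmp+aGZ/b2eAdmiCfmmEhmqHimuGjWyEkG2Ckm9/lHF+gIB9gIF9gIF9gYJ9gYJ9goN8goR8g4Z8g4d7g4l7gIp4EWcuADMTADYTCF4lIn89UpFbnZCJz5it7rHO+8/m/8zo3Jm/Z4Z3ZIJ4Y396Y3x8Y3R6Y254Y2h3ZWR3a2V5c2Z7e2d+gmh/hWl+iWp8jWx7kG15km93gIB8gIF8gIF8gYJ8goN8goR8g4V7g4Z7hIh6hIl6hYt5g413GXI0ADMSADMRBlohHns3S49UmZKDypKl6qjH+sTf/8zn5ZnDZX5xYHpwYHZyYHJzYGxxYWZwYmJwaGNxb2Rzd2V3e2Z2gGd1hWh0iWpzjWtykW1wgIB8gIF8gYF8gYJ7goN7g4R7hIV7hYZ6hYh6hop5h4x4h453ho91JHs5ADMRADMRBVQcGnYxRItLlZN7xIqb556++LfY/8vm7JfFY3VqXHBoXGxpXWlqXmRoX2FoY2BpamJscGNtdWRtemVsgGZshWhrimpqjm1reoB3gIF7gYF7gYJ7goN6g4R6hYV6hod5h4h5iIp4iYx3io52ipB0iZJyL4E8ADMQADMQA00YF24rPYRDjZBxvYGQ45G096jP/7vf8pPGYWtjWWdfWWRgWmJhXF9gX15hZF9jaWBjb2FkdWNke2Vkgmlmh25ojHJqBUEddoB0gYF6goJ6g4N6hIR5hYV5h4d4iIl4iot3i412jY90jZFzjpNxjZRvOoU+ADMPADMPAkMTE2UkN3w7g4lot3aE34Sq9pjF/6zX+I/GZGVfVV9XVV1YV1xYW1xaX11bZF9camFecWVgeGlifm1khHJmindoADMVAjQWcYBwgoJ5g4N5hIR4hYV4h4Z3iYh3i4p2jYx1j49zkZFykpNwkpVukZVrS4dEADMOADMOAjgPEFkfMXE0eYBgsWt43HWf9Ym8/53P/IrGZF1bUlpRU1lSV1pUXF1WYWBYZ2RabmhcdW1ffHJhgndjiHxmAjUWADMUADMUa39qg4J4hIN4hYR3h4V2iYZ2i4h1jYpzkIxyko9wlJFulZNslpVplpZnXYdMADMNADMNATINDkwaLGYub3ZYql9t2GiW83u0/4/I/4fFaldYUVhNU1lPWFxRXWBTZGVWbGxZc3FcendegX1hh4JkE1wvAzgXADMUADMUY39lhIJ3hYN2h4R2iYV1i4Z0johykIpxkoxvlI1tlo9rl5Bol5FmlZBjboZRADMNADMNAjENCz8VJlspZWxQoldl1F2O8m+u/4bD/4jFclVaUVhLVFtNWV9QX2VTZmtWbnJZdXlcfYBfhIZiO3dPFV4wAzoZADMUADMUW35ehYJ2hoJ1iYN0i4RzjoVxkIdwk4hulYlslotqmItnmItklotilIlfe4VUADMMADMNAjENCTMRIlAlW2NKl1Rh0FWI8Gip/4DA/4vHf1ZgUVxLVWBNWmZQYGxTZ3NWbnpZdoBdfIdghH94P3hQF2AyBD0aADMUADMTUHxXhoF0iIFzi4JyjYNxkIRvk4RtlYVrl4ZpmIZmmIZkl4VhlYNfkYBchINVAjEMADMNAjEOCCsPHkgiUVxGjlRfzFKG7Wao/n/A/5LJkllpUmJMVmdOW21RYXRUaHtXboJbdYhexICfiHt4RHlTGmI0BT8bADMTADMTRXlPh39zioByjYBwkIBvkoFtlYFrl4FomYFmmYBjmX9hl31ek3tcjnhagndWBC8NADMOAjEPCCsQGkIhSFhChlVgx1SH6mmp/IXB/5vOp151U2pOV3BQXHdTYn1WaIRZbold7JrEyIGijXh5SHlVHWQ1B0IcADMTADMTOnRGiX1xjH1wj31ukn1slX1ql31omXxmmntjmnphmHhflXZdkXNbi3BZgG9XBi0PADMPAjEQBywSGD8hP1c/gFpjwlqK53Cs+Y7F/6bUuGuIU3RRVnpTW4BWYYZZZ4tc/b/g7pzGy4Klk3h9TXlYIGY4CEUeADMTADMTLm4+i3twjnpukXptlXlql3homXdmm3Zkm3VimnNfmHFelG5cj2xbiGlaf2hZCjATADMRATIRBi0TFkAjPFpCe2FnvWOP5Hqx95nK/rTayHycVX5WVoRWWolYYI5b/8zn/sLh8J/Jz4OomHeBUnlbI2c6CkggATITADMTJGY1jHhvkXZtlHVrl3RpmXNnm3JlnHBjnG5hmmxfl2pekmhdjWZdhmVcfWRcEj4dADMSATITBS4VFEQmOmFId2puuW+W4Ya39aXR/cLh1o+wWIleWI1dW5Fe65nE/8zo/sTj8qHL04SsnneFWHlfJ2k9DEojAjETADMTG10ujnVuk3JslnFqmW9om25nnWxlnWpjnGhhmmZglmVgkWNgi2NghGNhfGRiHE0rADMUADMVBC8WE0srOGpOcnd3tXqd35G99LHX/M/o46LCXZFnW5Rlf4B44ZC6/8zo/8fl86TP14awpXeKX3ljLGtBDk4lAjEUADMTE1Mnj3FtlW5smGxqm2tpnWlnnmdmnmVlnWRkmmNllmNmkGRoimVpg2dre2lsJ1w8ADMWADMXAzAXElQxNXRVcIF+s4Wk3pzE9Lzc/M/o7bXTY5hxfX95fn551oiy/8zo/8vo9afS24i0q3eQZnhpMGxGEVEpAzAUADMTDUkhj25umGxvm2tvnWpunmlun2lunmhunGhvmWhwlWlykGp0iWx2g254fHF6NGtPADMXADMYATMZEF43Mn9cbI2Gso+q3qTJ9MTh+9Dp9Mbgfn97fX57fX17yoKq/8zp/8zp96rV34q5sXeWbnhvNm5LFFUtBTQXADMUCUAdj29xmm52nG52nm13n213n214nm16nG57mW59lHB/kHGBinSEg3WFeHWCQHpjADMZADMZAD0fDmg9MIljaZeNsZWv3qrN9cnk+9Dqfn9+fX5+fX19fHx+vX6k/8zq/8zp+a7Z442+uHiddXh1PHBRF1kyBjobATIUBjkajXF2nHF+nnF/n3GAoHKBn3KDnnOFnHSHmHaKlHeMkHmPh3qNfHmLdn2LS4h3ADMaADMaAEQkDHBCLZFoZ52Sr5mx3a3P9czmf36Bfn2BfXyBfHuAfHqAsnyg/8zq/8zq+rLd5pDEvnqkf3Z/QnNYG144CEAfATIVBDQYiHV6nnWHoHaIoXaKoXeMoHmOnnqQnHyTmX2Vk36Win+TgH2Se4GTd4eVVJSKADMbADMbAEonCnZGKpZrZKGVq5qx3a7RgH6Ffn2EfXyEfHqEfHmEfHiEqHqd/8zr/8zr/Lfh6pTJxHyriXaISHZgH2M+CkclAjEWAzMXg3l+oHqPoXuRonyTon6WoX+Yn4GbnYKdlYObjYOZhIKZf4WZfIqaeI+cXJ+aADUcADMbAE0qCHlHKJhtYaOWqJmwgX6If32IfXuHfHqHe3mHe3iHe3eHoXme/8zs/8zs/b3l7ZnPyn+ykneRT3lpI2lGDE8rAjQZAjMYdYGCoX+Yo4Gao4Kco4SfooWinYehl4egkIefiIaeg4iegI2ffJGheZWiZKSkAEUmADMbAE4qB3lIJ5dsXqOWgn6MgHyLfnuLfXqLfHiKe3eKe3aKe3WLmHic/8zt/8zs/sTp8J/Uz4S6mnmaVX5yJ3BODlcxAz0eATYaa4eCo4SgpIaipIikoYmknYukmIujkouji4mih4yjhI+jgZKkfZWlepila6KmAFUwADMbAEwqB3ZGJZNqg36PgXyPf3uOfXmOfHiOe3eOenWOenWOe3SOj3eZ/8zu/8zt/8vt8qba1YnAoXyiW4N8K3dWD2A4A0YkADsdXo2Ao4mlooumoI2mnY6mmY6mlI6mjo2mi46miJGmhZOmgZanfpinepmmcJ+mAGQ5ADMbAEgoB3BDhH6SgnySgHuRfnmRfHiRe3aRenWRenSRenSRenORiXaY/sbs/8zu/8zu9a7f2ZDHqICpYYmFL35eEWg/A08pAEAgTZJ7n46mn5CnnZGompGolZGokI+ojZGoi5KoiJSohJWogZanfpenepimc5qkBXBDADMbAEMlhX6Ug32UgXuUf3mUfXiTe3aTenWTeXSTeXOUeXOUenOUhHaZ+73p/8zu/8zv97bj3ZfMroWwZo+PM4ZmEnFGA1gvAEUjPZR0nZGnnJOompOpl5Opk5KpkJKpjZOpipSoh5WohJWngJWmfZSlepSjdZShDXdNADMbhX6WhH2WgnuWf3mWfXiVfHaVenWVeXSVeHOWeHOWeXOWenSXgXaa9rPk/8zu/8zv+L7n4Z7RtYu2bJKUNo1sFHlLA2AzAEomLpRqmpSompWpmJSplJOpkpOpj5SpjZSoiZSnhpOmg5Klf5GkfJCieY+gdo6eF31W"/>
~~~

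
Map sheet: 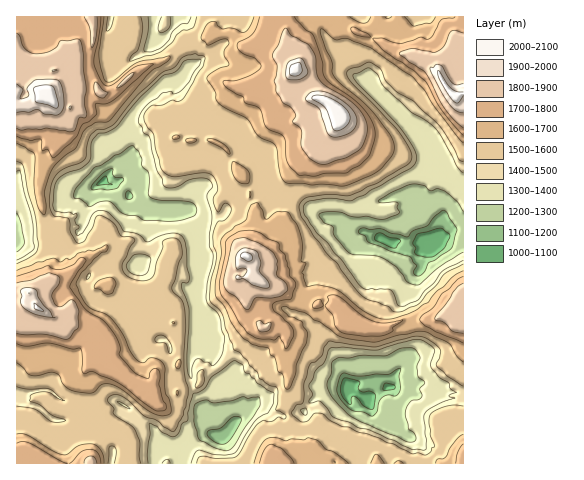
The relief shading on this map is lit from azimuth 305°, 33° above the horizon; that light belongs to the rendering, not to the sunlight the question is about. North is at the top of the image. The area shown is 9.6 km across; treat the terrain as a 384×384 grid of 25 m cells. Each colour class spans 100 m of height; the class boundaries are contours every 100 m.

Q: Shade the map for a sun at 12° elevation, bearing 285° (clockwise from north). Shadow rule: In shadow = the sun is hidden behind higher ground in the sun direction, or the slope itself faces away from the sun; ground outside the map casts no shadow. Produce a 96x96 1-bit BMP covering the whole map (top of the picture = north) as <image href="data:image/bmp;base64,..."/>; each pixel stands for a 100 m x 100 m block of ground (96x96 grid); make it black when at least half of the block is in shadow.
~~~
<image width="96" height="96" href="data:image/bmp;base64,Qk2+BAAAAAAAAD4AAAAoAAAAYAAAAGAAAAABAAEAAAAAAIAEAAATCwAAEwsAAAIAAAAAAAAA////AAAAAAAAAH+/AAADgRuDEAAAAP8/AAADA3YCAAAB4Hx/AAAAAOwACAADgHg+AHgAEHgAOAAOAAA+AP4AAOABcAAYAAA+D/4AAAADIAAAAAAcP/8AAAABgAAAAAAeP/+AAADOAAAAAAAcP//AAAY4AAADAAAQP//ADD74AAAGAAwB///hHjv4AAAIAA+A///gPjf8AAAAAA8D///wH//+AAAAAB8D///wB///AAAAgH8H//nwB///gAAAAf4R//wAH///wAAMAPxh//wAP///wAAAAHDh/vwAP///wAAHAAHB/vwAH///wAAPgAMB//gAH///4AAAAAYB/+AAH///4AAAAAxhn8QAH///4AAAAADwH8YAD////AAAAAD4n+AAD////8AAAAH43+AAD////8AAA4H4n+AAB/7P/8ACH8H3H/AAB/h//4A+H+P3P/AH9+AB/4AAD+fgP+AH98AAfwAAD+fAP+AD74AAEAAAR+/AP+ANzgAAAAAB//+AD8AUfgAOAAAD5/4AD8A//AA8gAAHz/gAH4A/8AD44AAP7/wAHwA//gHwwAAf//wAHgA//4P4gAAf//8AfgAAf4d8AAAJ/++AfwAD/wz8AAAA/48AfwAH///4HAAAf8YAf4AH///wPgAAd/nwP4Af///gPgAAB//4P4Cf//fAfgAAA//4P4Af/+/B5wAAwf/4P4Af/+/BjgAAAP34P4Af////DgAAAD/4H4Abz///zgAAABz4HwAHD///zAAADAD4HwAID///z8AADgJwEwAgD///j+AAHgfgAwAAD//+D/gAHwfAAwAAD//sB/gAHw8AAgAAH//AMPgAv4wgAAAOP//7+PgD/4PAABgOP/5z+HAD/+fAABweD/gA+DAD/+/gCAwMD/AP//gD///h+AAoB/////wH///gAAAwA/3///gH///wAAAwAAD///AH///wAAA8H/////AD///wP4B+DOH///AD///4P8D8AAB///gB///wB4DwAAAf//wB///wAADAAD/H//wA///wAAAAAD////4Af//wAAEAAA////4AP//8AAMAAAH///wAH//8AAYAAAB///wAD//8AAQAAAA///wAB//8AAAAAAf///gPX//8AAAAAA////B/D//8AAAAAAP///AAD//8EAAAAAH//+AAB//4AAAAAAD//4AAf//4AAAAAAD//gD4f///AAAAAAH//AAYf///AAAAAAP/+AAAf///4AAAAAf/+AHgf///+AAAAA//8ADgf7//+AAAAB//4ADA+7v//AAAAB//wACA4/n//AAAAf//AA8AQ/z//AAAH//+AA8AA/5//gAAB//+AB8AE/8v/wAAB//8ABwAA/+D/wAAB//4ABAAA//g/wAAB//gAAAAA//8fwAAAP+AAAA4A///AAAAAf8AAAB8B///AHgMA/4AAAD4B///gDwGB/4AAADwAn//gCwHHvYAAABAAH//gBGHPOAAAAAAAH//gDgHsMAADAAAAH8+wDgHoIBAHAAAAHg4AAADAAmDGAA="/>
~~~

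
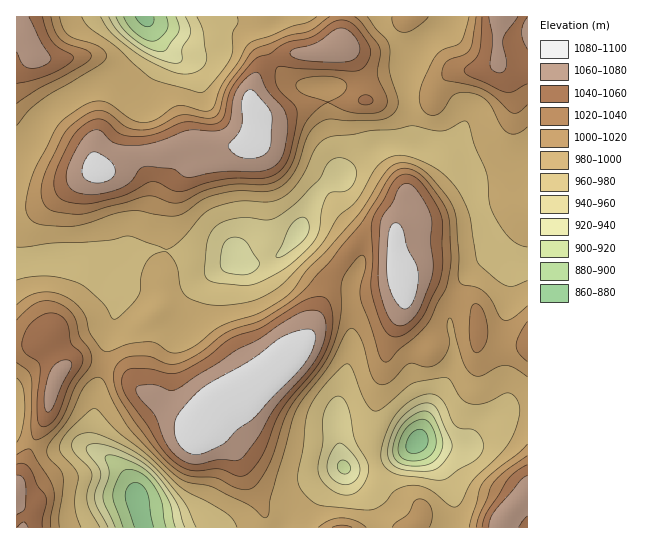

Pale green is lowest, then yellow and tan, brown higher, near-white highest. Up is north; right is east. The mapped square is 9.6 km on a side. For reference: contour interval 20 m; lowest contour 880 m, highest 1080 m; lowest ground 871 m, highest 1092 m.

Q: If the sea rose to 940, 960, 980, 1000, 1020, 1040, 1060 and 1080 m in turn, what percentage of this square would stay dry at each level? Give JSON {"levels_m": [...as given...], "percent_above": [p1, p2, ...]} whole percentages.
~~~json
{"levels_m": [940, 960, 980, 1000, 1020, 1040, 1060, 1080], "percent_above": [95, 89, 73, 49, 35, 24, 14, 5]}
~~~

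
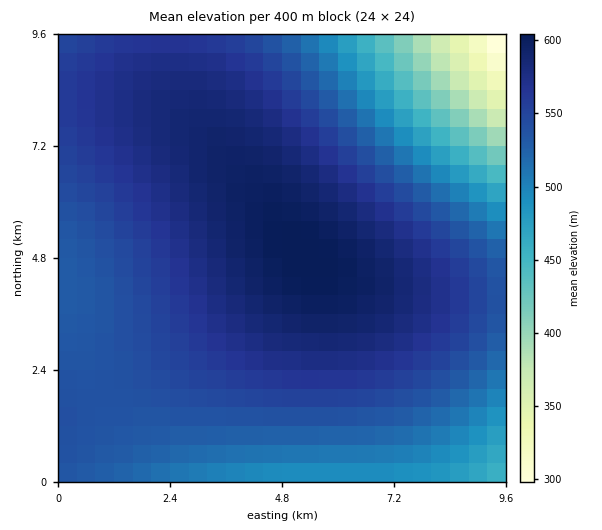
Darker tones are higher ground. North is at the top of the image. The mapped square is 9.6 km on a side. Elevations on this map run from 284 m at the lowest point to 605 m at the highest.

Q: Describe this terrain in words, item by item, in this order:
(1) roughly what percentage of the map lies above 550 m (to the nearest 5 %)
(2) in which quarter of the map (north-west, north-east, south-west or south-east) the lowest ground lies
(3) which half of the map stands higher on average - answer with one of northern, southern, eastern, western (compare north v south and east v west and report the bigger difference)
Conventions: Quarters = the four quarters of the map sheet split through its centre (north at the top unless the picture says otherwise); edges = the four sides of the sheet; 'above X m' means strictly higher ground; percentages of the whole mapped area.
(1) Ground above 550 m makes up about 50 % of the sheet.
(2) The lowest point lies in the north-east quarter of the map.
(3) The western half stands higher on average than the eastern half.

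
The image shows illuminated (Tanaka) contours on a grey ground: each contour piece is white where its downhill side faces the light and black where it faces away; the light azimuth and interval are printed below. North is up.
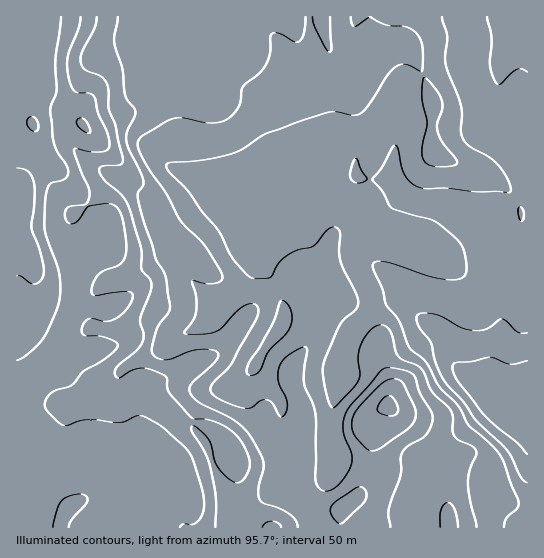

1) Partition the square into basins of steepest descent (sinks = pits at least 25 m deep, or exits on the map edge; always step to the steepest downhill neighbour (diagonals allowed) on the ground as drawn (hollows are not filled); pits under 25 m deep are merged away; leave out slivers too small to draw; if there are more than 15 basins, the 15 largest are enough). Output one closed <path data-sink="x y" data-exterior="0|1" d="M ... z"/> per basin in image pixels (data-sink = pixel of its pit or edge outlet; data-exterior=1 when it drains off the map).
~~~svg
<path data-sink="527 409" data-exterior="1" d="M397 16l-381 1 1 511 511-1 0-312-7-1-1-7-8-13-22-19-55-21-3-8 1-44-12-32-8-15-7-7-13-1-10 2 13-10z"/><path data-sink="527 17" data-exterior="1" d="M527 16l-129 0-2 23-11 8 21 1 7 7 8 15 12 32-1 44 3 8 30 13 20 5 13 8 14 14 10 21 6-1z"/>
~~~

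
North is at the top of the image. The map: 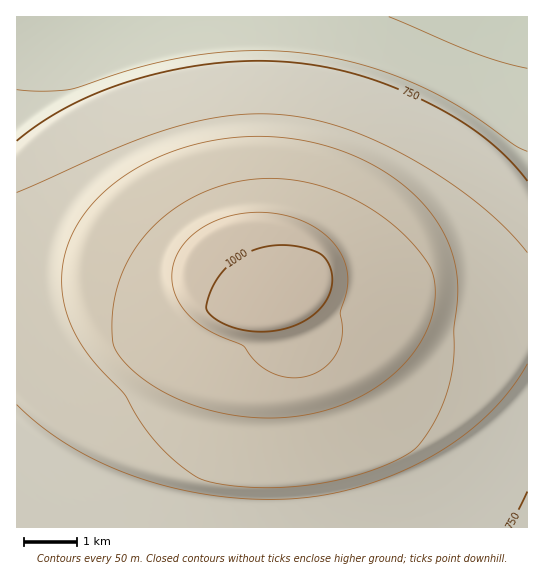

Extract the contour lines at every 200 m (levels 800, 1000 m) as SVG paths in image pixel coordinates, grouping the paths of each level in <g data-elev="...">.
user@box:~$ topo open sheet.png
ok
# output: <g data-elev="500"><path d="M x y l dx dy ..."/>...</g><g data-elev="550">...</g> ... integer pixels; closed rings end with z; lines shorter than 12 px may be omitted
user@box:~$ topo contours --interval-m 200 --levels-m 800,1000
<g data-elev="800"><path d="M17 405l26 22 29 20 33 17 36 15 38 10 38 7 38 3 40 0 38-6 32-8 36-13 33-17 29-19 26-22 21-24 17-26"/><path d="M527 253l-21-24-25-23-31-23-35-22-33-17-32-14-31-9-30-6-27-1-27 1-28 4-29 7-56 20-105 46"/></g><g data-elev="1000"><path d="M252 331l19 0 19-4 17-8 12-10 10-13 3-14-2-15-7-11-8-5-16-4-14-2-14 1-13 3-12 4-11 7-10 9-7 9-7 12-4 13 0 7 5 7 11 6 14 6z"/></g>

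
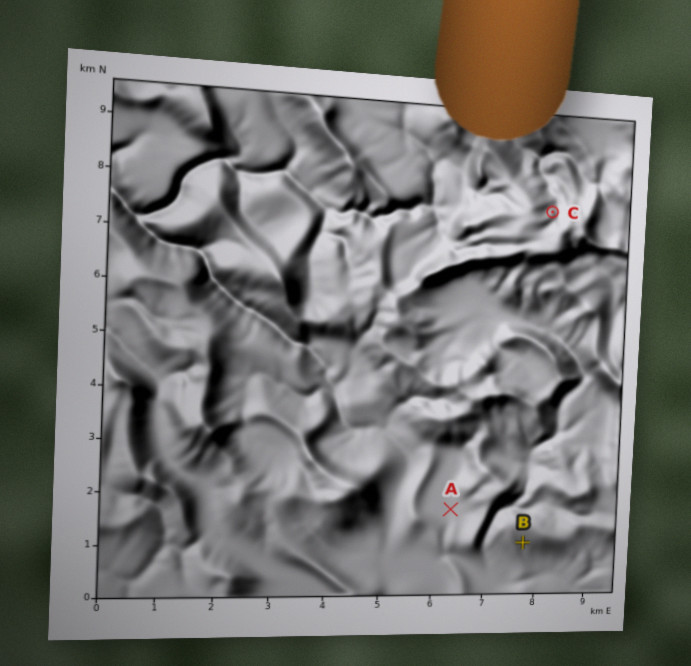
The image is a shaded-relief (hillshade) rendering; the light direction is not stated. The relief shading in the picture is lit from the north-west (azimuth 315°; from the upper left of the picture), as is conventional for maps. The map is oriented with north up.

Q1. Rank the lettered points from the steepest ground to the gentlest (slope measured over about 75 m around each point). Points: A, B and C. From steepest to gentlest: C B A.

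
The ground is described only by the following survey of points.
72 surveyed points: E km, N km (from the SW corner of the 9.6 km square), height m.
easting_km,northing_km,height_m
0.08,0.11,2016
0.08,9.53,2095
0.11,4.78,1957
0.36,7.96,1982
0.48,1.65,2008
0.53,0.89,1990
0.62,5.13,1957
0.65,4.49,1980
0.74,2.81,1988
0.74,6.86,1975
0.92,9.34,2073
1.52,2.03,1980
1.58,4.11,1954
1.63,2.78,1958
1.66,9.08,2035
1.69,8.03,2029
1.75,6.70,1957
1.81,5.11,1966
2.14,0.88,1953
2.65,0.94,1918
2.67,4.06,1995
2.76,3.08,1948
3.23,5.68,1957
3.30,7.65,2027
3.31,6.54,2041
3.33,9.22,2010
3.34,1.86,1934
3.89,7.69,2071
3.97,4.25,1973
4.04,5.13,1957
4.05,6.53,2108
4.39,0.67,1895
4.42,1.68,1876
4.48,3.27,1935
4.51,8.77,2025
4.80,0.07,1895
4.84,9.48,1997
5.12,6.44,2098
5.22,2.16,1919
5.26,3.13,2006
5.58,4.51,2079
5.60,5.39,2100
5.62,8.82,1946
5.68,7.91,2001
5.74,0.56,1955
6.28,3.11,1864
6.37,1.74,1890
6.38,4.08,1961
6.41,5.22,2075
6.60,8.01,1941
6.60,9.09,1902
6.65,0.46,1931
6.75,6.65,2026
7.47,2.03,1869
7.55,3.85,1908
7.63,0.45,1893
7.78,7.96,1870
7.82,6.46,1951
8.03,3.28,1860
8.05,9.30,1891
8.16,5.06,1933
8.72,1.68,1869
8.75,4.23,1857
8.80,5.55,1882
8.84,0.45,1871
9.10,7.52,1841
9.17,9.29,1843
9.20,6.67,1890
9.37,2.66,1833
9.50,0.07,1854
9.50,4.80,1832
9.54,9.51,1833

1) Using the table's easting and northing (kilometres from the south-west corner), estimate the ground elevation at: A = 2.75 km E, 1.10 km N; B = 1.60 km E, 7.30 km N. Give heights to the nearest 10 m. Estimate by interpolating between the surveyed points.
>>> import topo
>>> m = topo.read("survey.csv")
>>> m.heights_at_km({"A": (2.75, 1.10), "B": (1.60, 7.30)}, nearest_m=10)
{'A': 1920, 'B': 1980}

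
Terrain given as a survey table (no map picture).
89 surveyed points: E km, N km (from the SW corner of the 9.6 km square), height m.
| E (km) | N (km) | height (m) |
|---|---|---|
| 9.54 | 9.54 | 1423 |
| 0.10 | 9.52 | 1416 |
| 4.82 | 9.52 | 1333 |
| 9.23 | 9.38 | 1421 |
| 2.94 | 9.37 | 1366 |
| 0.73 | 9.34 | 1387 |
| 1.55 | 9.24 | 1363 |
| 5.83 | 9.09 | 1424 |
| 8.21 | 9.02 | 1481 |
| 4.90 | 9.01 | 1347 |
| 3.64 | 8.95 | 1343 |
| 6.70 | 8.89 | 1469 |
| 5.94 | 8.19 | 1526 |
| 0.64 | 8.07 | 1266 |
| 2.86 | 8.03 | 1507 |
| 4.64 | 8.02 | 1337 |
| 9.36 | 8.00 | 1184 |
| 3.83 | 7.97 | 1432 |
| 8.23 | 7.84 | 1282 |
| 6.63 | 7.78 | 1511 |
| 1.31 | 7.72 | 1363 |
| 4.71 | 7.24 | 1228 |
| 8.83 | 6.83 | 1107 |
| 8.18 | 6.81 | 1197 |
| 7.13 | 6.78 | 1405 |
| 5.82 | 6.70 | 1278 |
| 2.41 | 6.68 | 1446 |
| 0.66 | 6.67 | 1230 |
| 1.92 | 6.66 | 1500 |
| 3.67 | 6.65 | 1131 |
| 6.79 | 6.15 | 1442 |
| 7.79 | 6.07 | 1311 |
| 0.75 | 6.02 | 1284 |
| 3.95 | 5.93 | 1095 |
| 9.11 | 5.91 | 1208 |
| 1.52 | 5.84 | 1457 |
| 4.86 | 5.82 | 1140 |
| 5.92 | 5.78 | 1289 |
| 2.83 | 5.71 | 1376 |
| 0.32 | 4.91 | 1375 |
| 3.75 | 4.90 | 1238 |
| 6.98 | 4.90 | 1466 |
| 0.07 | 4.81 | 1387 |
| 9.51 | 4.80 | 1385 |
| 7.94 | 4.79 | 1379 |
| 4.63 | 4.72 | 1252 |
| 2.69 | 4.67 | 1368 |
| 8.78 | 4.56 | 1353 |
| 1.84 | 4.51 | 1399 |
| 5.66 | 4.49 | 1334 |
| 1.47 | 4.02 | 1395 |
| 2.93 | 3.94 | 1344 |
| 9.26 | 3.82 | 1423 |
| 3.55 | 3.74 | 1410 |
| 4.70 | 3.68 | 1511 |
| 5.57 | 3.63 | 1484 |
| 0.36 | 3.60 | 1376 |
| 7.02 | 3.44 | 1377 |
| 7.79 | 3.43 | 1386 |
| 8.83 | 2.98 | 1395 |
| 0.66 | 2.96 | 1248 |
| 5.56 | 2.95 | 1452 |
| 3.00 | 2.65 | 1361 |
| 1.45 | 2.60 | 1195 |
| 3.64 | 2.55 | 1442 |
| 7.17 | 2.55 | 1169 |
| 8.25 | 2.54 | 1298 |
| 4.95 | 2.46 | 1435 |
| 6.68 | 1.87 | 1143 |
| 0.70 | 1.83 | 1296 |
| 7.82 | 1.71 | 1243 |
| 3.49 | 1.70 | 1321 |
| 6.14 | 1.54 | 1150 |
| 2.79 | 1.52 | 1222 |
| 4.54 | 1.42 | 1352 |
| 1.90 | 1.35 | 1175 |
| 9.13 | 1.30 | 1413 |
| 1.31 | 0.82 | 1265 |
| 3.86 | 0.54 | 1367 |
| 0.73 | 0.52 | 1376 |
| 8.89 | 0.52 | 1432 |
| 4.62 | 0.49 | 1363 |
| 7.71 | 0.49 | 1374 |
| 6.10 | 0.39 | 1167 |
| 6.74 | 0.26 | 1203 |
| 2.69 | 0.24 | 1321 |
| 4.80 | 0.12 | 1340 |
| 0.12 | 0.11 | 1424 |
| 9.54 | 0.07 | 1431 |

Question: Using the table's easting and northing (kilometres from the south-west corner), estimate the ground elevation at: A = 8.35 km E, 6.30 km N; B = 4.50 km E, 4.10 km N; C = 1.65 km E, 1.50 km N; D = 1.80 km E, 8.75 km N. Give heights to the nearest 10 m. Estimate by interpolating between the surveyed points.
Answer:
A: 1190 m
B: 1390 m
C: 1170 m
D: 1410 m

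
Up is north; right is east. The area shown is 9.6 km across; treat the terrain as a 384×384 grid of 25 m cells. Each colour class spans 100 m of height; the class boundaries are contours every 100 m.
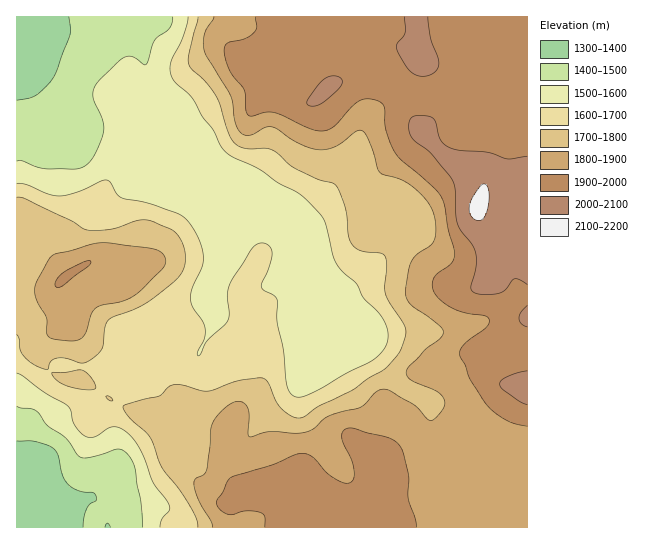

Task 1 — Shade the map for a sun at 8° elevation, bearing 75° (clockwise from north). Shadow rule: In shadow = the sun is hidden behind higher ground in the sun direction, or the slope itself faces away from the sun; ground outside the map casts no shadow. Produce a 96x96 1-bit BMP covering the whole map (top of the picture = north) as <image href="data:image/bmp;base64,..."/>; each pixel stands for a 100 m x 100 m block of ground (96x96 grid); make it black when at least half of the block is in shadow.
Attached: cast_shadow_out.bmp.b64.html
<image width="96" height="96" href="data:image/bmp;base64,Qk2+BAAAAAAAAD4AAAAoAAAAYAAAAGAAAAABAAEAAAAAAIAEAAATCwAAEwsAAAIAAAAAAAAA////AAAAAAB//////wAAABgAAAA//////gAAABgAAAA//////gAAABgAAAA//////AAAAAAAAAB//////AAAAAAAAAB/////+AAAAAAAAAB//////8AAAAAAAAB//////4AAAOAAAAB/////3wAAA+AAAAB/////ngAAB/AAAAD/////PgAAD+AAAAD////8PAAAH+AAAAD////wPAAAH8AAAAD////weAAAP8AAAAD////geAAAPwAAAAD/+f/A+AAAfgAAAAD/+f/B/AAAfgAAAAD/+f+A/AAAfAAAACD/+P8APAAAeAAAA/j/+P8ADAADwAAAD/z/+H4AAAAHgAAAf/z/+DwAAAADgAAD//z//AAAAAABAAAH//z//AAAAAAAAAAP//z/+AAAAAAAAcAP/+D/4AAAAAAAA+AH/8D/gAAAAAAAAeAD/8D+AAAAAAAAAMAB/4D8AAAAAAAAAf+AfwD4AAAAAAAAA/+AHADwAAAAAAAAA/+AAADgAAAAAAAAA//B4ADgAAAAAAAAAf/h4ADgAAAAAAAAAf/g4ADwAAAAAAAAD//g8AD8AAAAAAAA///gcAD+AAAAAAAB///gIAD/AAAAAAAD///4Z/z/gAAAAAAD////9/z/wAAAAAAB////8fz/gAAAAAAB////8Pj+AAAAAAAA////8BD+AAAABwAA////8AD+AAAABwAA////4AD+AAAABwAA////wAD+AAAAAwAB////gAD+AAAAAAAH///+HgD/AAAAAAA//////wB/AAAAAAA//////wA+AAAAAAB//////wA8AAAAAGB//////wA4AAAAAGB//////wAwAAAAADA//////wAQAAAAAAA//////gAAAAAAAAA//////gAAAAAAAAA//////gAAAAAAAAA//////AAAAAAAAAA//////AAAAAAAAAB//////AAAAAAAAAB//////AAAAAAAAAD//////AAAAAAAAAH//////AAAAAAAAAP//////AAAAAAAAAf//////AAAAAAAAD///////AAAAAAAAP///////AAAAAAAf//9////8AAAAAAH///w////wAAAAwH////w///8AAAAAwf////4f//wAAAABx/////+H//gAAAAD///////D//gAAAAD////+//B//AAAAAB////+f/A//AAAAAD////+f+A//AAAAAH////+f+Af/AAAAAP////+f8AP+AAAAAf/////P8AH+AAAAA//////D4AD8AAAAB//////gAAA8AAAAD//////gAAAAAAAAH//////AAAAAAAAAH/////+AAAAAAAAAH/////+AAAAAAAAAH/////8AAAAfAAAAB/////8AAAA/gAAAA/////4AAAA/gAAAAH////4AAAA/gAAAAD////wAAAB/AAAAAB////wAAAB8AAAAAAf///gAAAAwAAAAAAH///AAAAAAAAAAAAA//+AAAAAAAAAAAAAH/+AAAAAHAAAAAAAA/+PAAAAPAAAAAAAAP+PAAAAPAAAA="/>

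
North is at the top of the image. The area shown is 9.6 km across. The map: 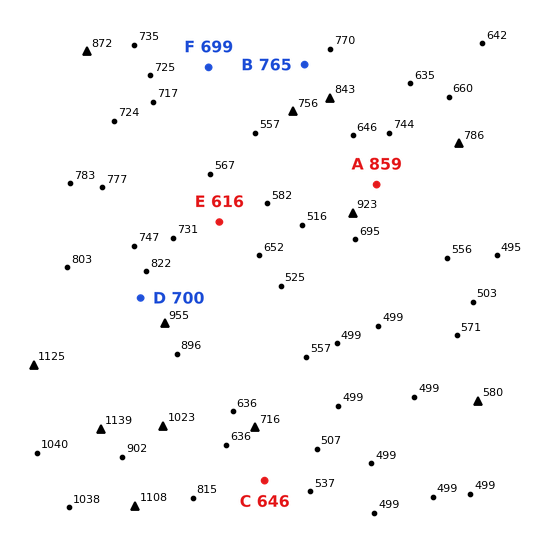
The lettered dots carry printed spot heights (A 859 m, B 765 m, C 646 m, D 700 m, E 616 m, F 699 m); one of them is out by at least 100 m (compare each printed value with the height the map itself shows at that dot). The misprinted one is D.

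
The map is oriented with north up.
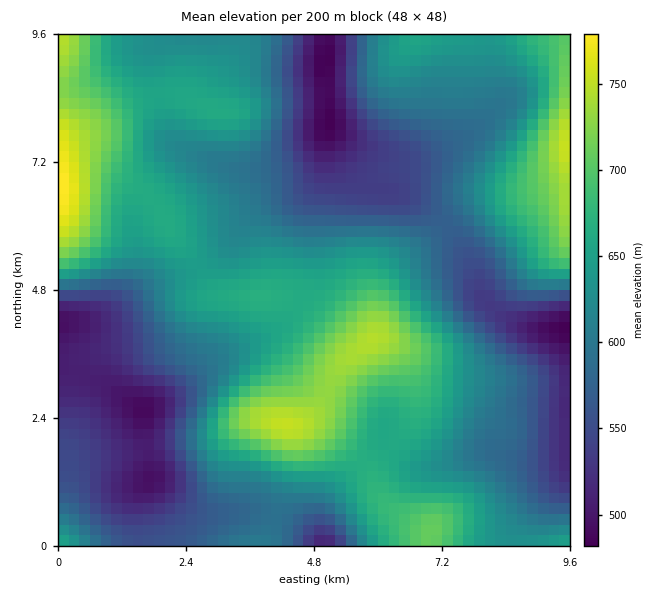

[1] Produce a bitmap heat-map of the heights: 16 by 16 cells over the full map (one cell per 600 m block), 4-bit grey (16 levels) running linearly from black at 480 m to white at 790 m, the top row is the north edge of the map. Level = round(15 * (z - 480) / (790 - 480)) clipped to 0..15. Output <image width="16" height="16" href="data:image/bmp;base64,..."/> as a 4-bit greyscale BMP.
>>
<image width="16" height="16" href="data:image/bmp;base64,Qk32AAAAAAAAAHYAAAAoAAAAEAAAABAAAAABAAQAAAAAAIAAAAATCwAAEwsAABAAAAAAAAAAAAAAABEREQAiIiIAMzMzAERERABVVVUAZmZmAHd3dwCIiIgAmZmZAKqqqgC7u7sAzMzMAN3d3QDu7u4A////AGQ0RWQ3q6h3QhJFZmmpl1QyEleJmZh1QjITes25mHVSIRJazMqZhlIRJFebzLqGQhI1Z4m9ynQhIkeJmau4QzKGZ4iYiYZEaMmJh3ZnZUWL2pmGZEREWKzrmHZTIzRYrNuXd1ISNFacy5iYYwNVVnu6iIhiFXdmesl3d2MViIeK"/>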